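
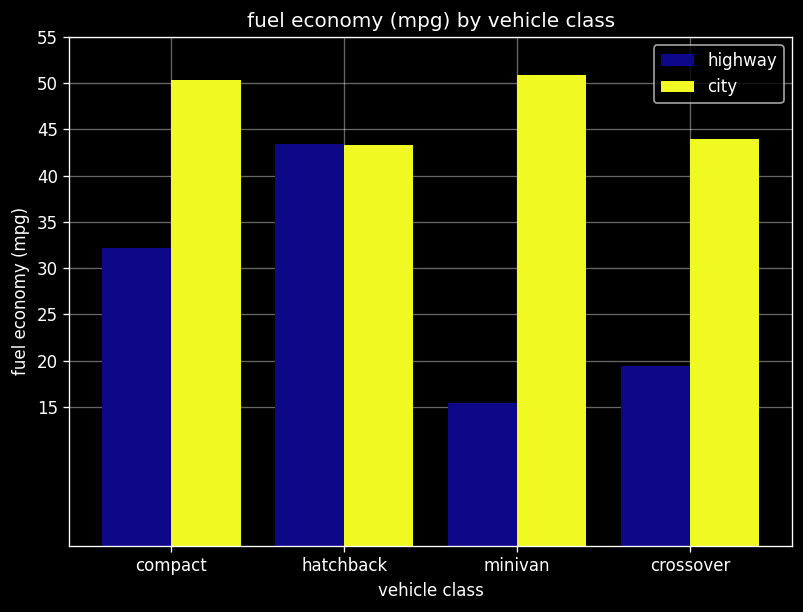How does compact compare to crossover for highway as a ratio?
≈ 1.5×

compact ≈ 30, crossover ≈ 20; 30/20 ≈ 1.5.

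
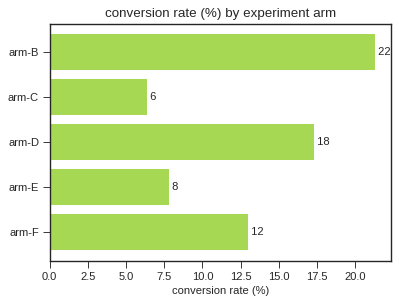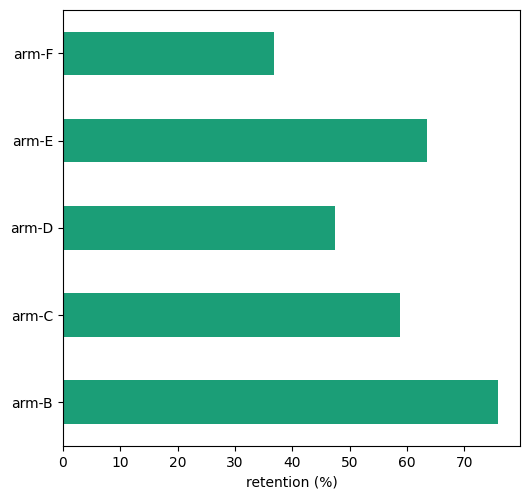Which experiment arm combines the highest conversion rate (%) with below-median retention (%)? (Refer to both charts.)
arm-D

Chart 2 median retention (%) ≈ 60; below-median experiment arms: arm-D, arm-F. Among those, arm-D has the highest conversion rate (%) (≈ 18).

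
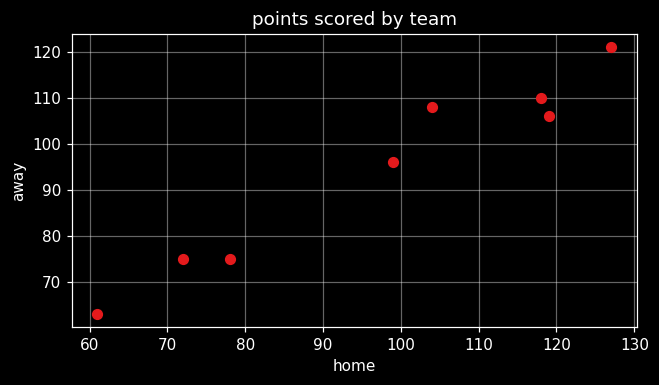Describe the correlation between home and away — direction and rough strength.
positive, strong

Points are positively correlated; strong (|r| ≈ 1.0).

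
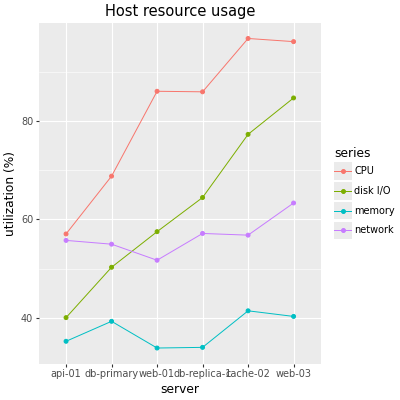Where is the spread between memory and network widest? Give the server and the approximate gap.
db-replica-1: memory ≈ 30, network ≈ 60 → gap ≈ 30. Next-largest (web-03) is only ≈ 20.

db-replica-1, ≈ 30 %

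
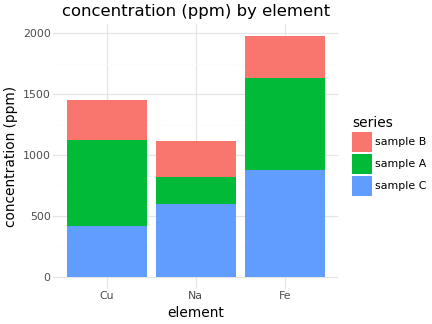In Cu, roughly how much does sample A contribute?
sample A top ≈ 1200, bottom ≈ 400; segment ≈ 800.

≈ 800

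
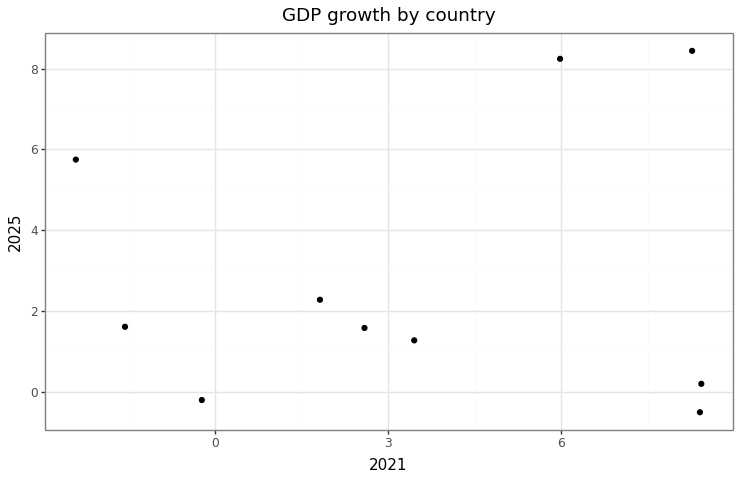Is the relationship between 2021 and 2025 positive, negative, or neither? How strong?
Points are roughly uncorrelated; weak (|r| ≈ 0.1).

no clear correlation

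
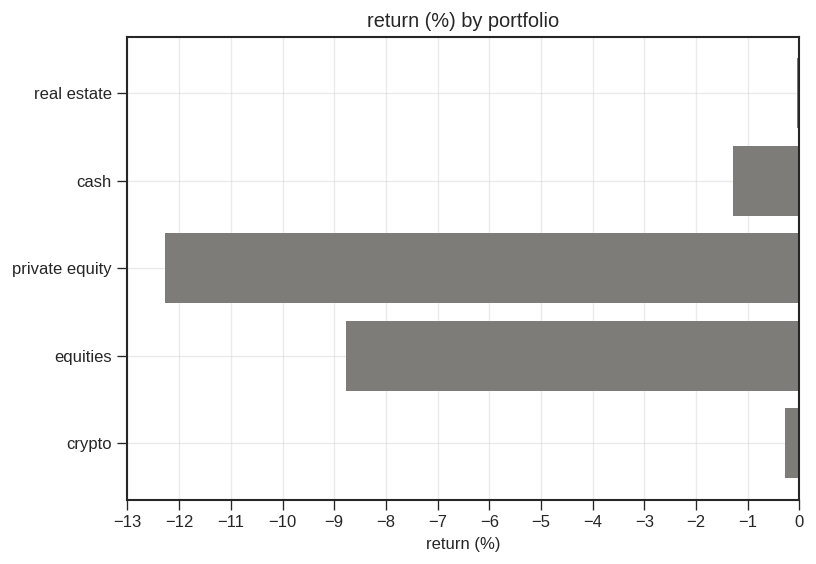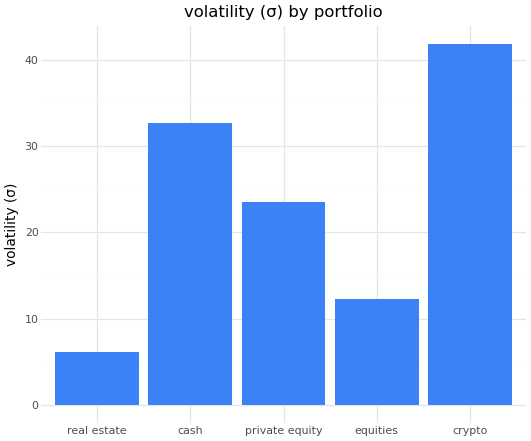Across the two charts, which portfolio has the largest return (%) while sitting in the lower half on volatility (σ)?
Chart 2 median volatility (σ) ≈ 25; below-median portfolios: real estate, equities. Among those, real estate has the highest return (%) (≈ 0).

real estate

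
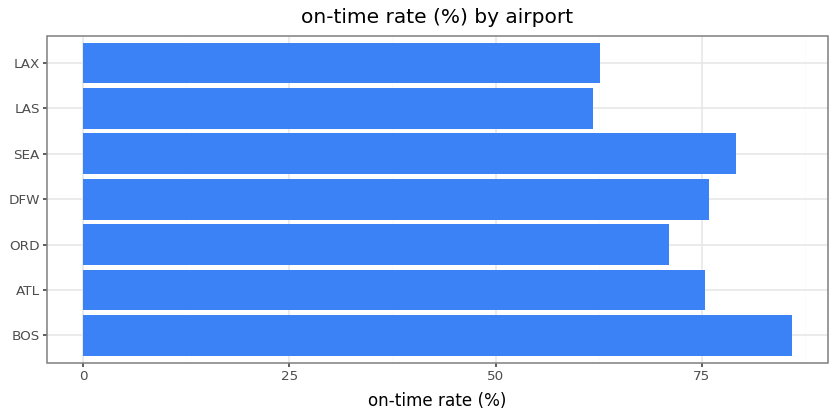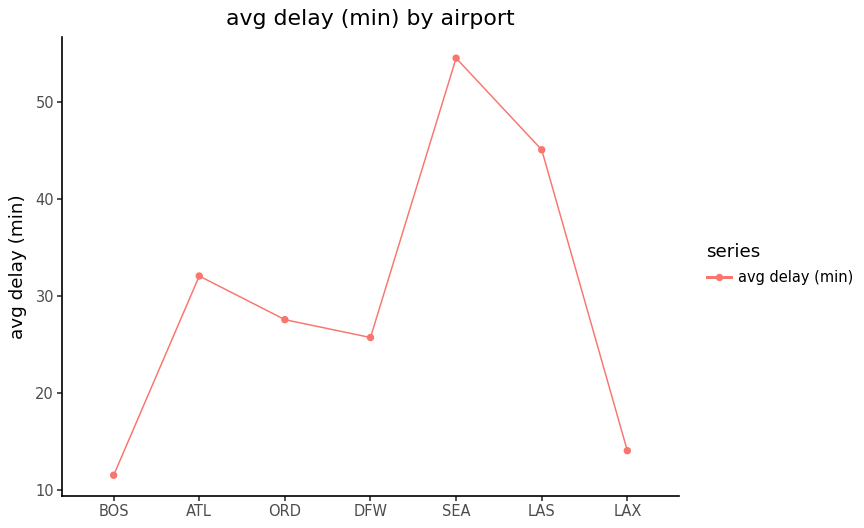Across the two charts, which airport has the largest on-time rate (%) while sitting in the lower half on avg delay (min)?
BOS

Chart 2 median avg delay (min) ≈ 30; below-median airports: BOS, DFW, LAX. Among those, BOS has the highest on-time rate (%) (≈ 90).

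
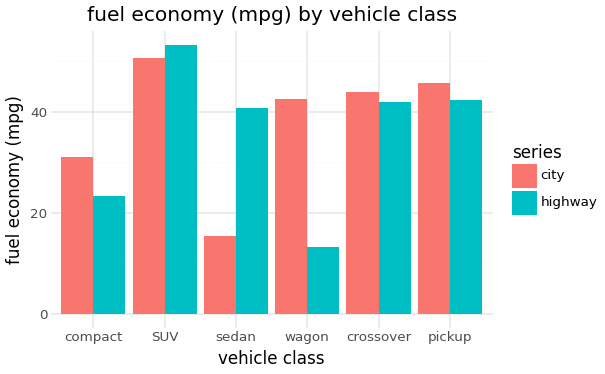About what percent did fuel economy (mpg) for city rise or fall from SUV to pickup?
SUV ≈ 50, pickup ≈ 45; (45 − 50) / 50 ≈ -10%.

≈ -10%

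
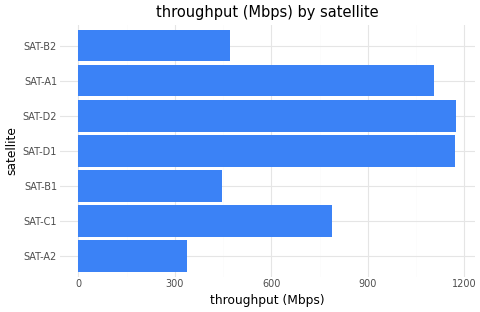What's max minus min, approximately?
Max SAT-D2 ≈ 1200, min SAT-A2 ≈ 300; range ≈ 900.

≈ 900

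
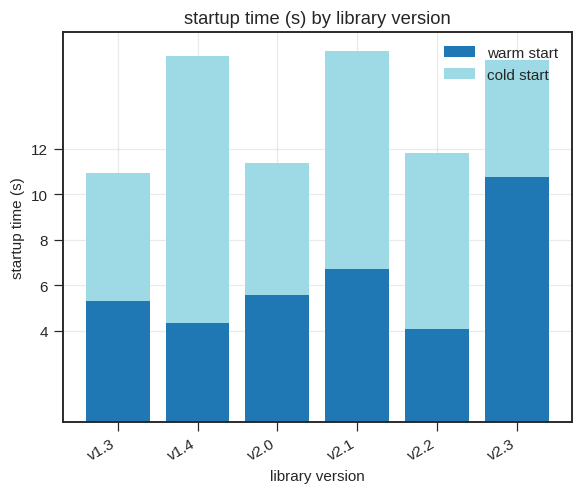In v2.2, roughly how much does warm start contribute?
≈ 4

warm start top ≈ 4, bottom ≈ 0; segment ≈ 4.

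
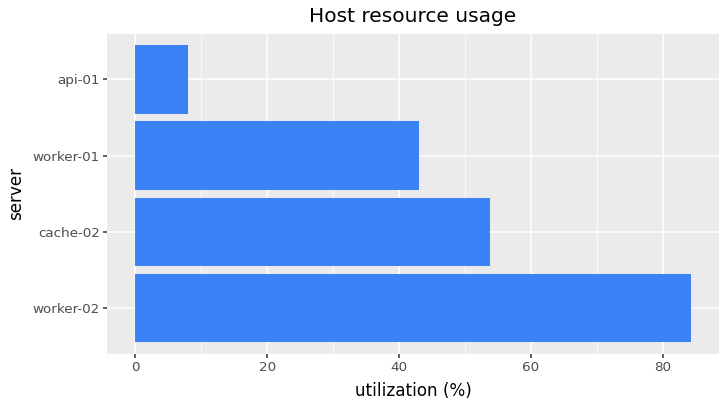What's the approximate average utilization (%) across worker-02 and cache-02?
≈ 65

(80 + 50) / 2 ≈ 65.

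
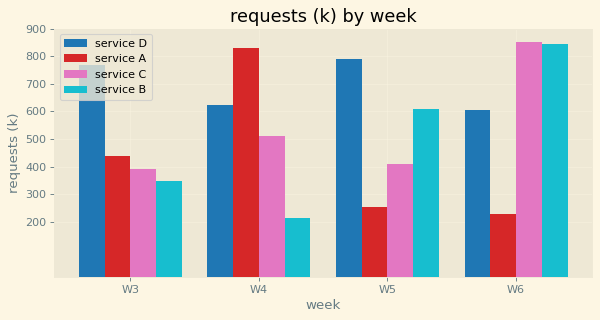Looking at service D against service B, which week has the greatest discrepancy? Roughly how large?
W3, ≈ 500 k

W3: service D ≈ 800, service B ≈ 300 → gap ≈ 500. Next-largest (W4) is only ≈ 400.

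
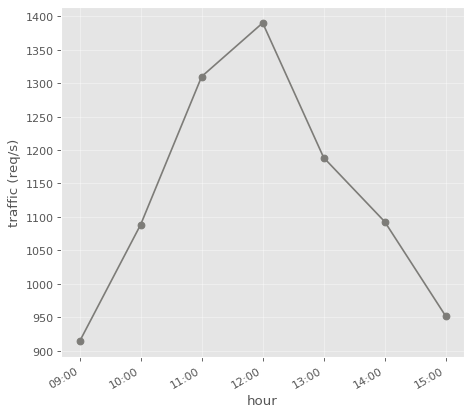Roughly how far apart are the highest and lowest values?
Max 12:00 ≈ 1400, min 09:00 ≈ 900; range ≈ 500.

≈ 500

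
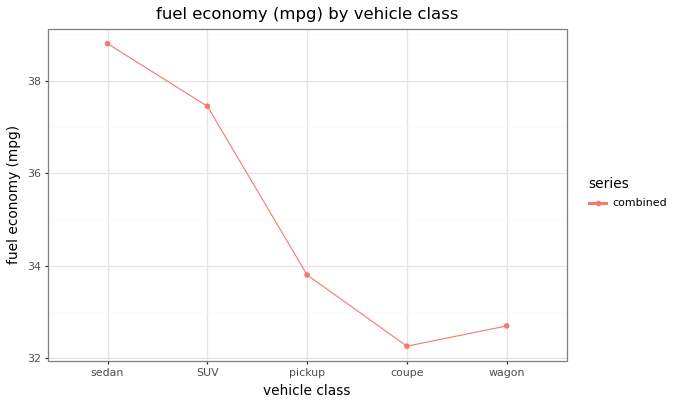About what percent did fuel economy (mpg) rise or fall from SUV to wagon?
SUV ≈ 37, wagon ≈ 33; (33 − 37) / 37 ≈ -10.8%.

≈ -10.8%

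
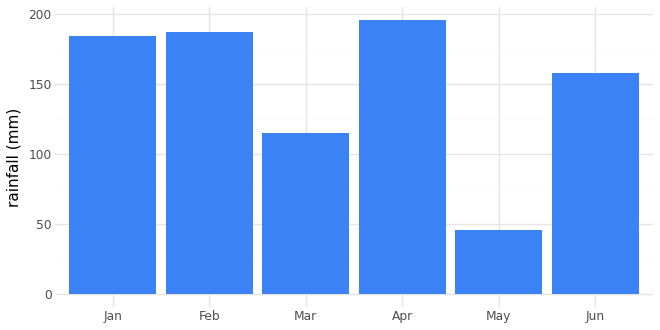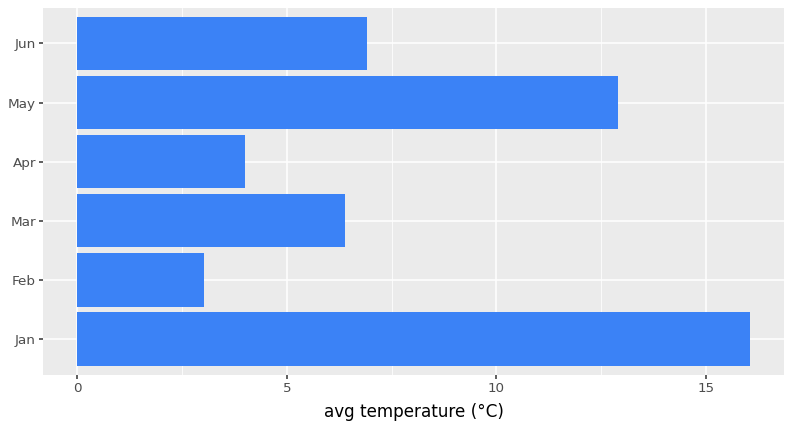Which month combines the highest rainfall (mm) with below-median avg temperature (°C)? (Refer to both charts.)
Apr

Chart 2 median avg temperature (°C) ≈ 6; below-median months: Feb, Mar, Apr. Among those, Apr has the highest rainfall (mm) (≈ 200).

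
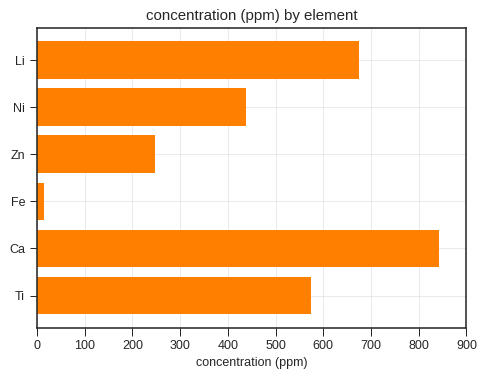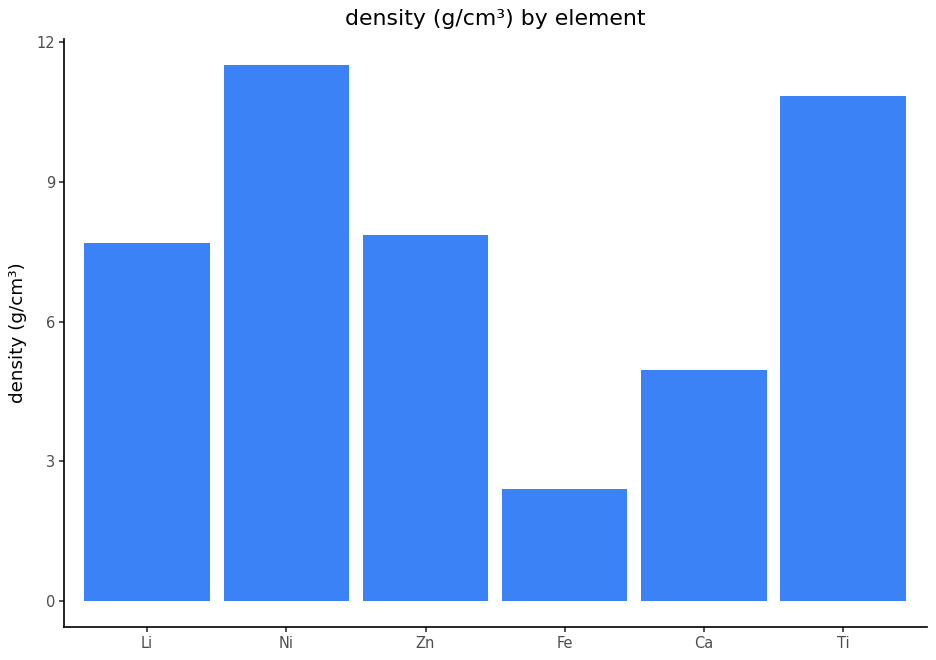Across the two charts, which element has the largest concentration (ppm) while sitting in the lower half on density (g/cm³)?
Ca

Chart 2 median density (g/cm³) ≈ 8; below-median elements: Li, Fe, Ca. Among those, Ca has the highest concentration (ppm) (≈ 800).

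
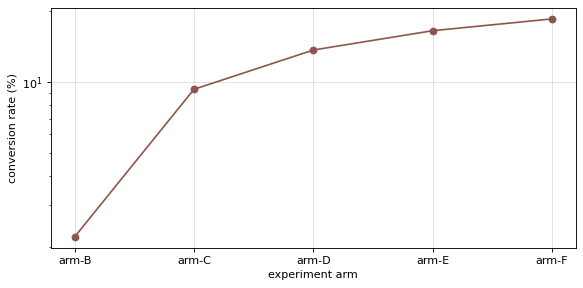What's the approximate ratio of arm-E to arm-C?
arm-E ≈ 16, arm-C ≈ 10; 16/10 ≈ 1.6.

≈ 1.6×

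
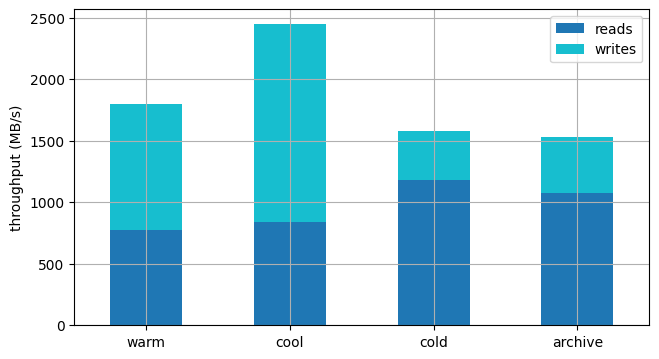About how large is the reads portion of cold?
≈ 1000

reads top ≈ 1000, bottom ≈ 0; segment ≈ 1000.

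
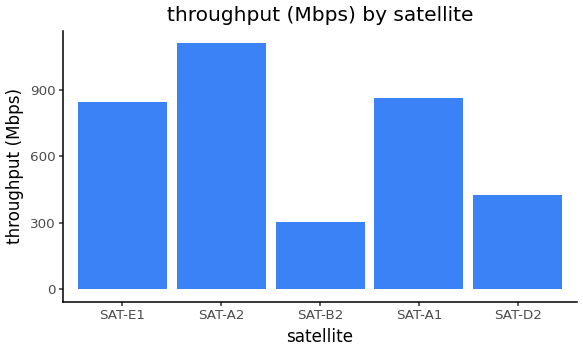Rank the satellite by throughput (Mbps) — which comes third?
SAT-E1

Top 4: SAT-A2 ≈ 1100, SAT-A1 ≈ 900, SAT-E1 ≈ 800, SAT-D2 ≈ 400.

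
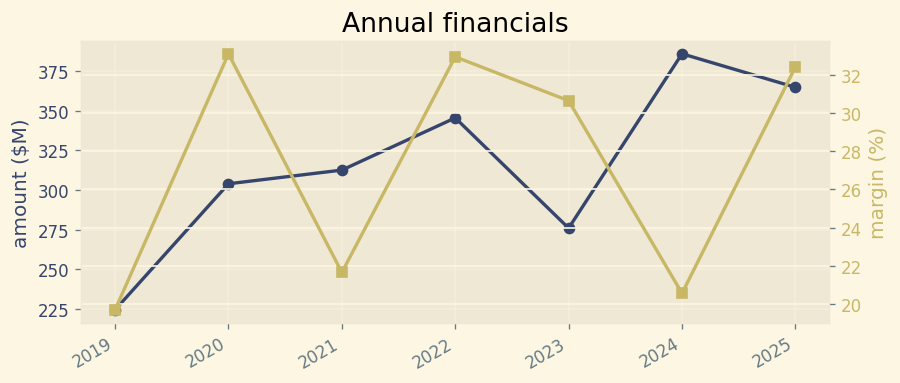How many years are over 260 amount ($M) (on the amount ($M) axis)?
6

Above 260: 2020, 2021, 2022, 2023, 2024, 2025.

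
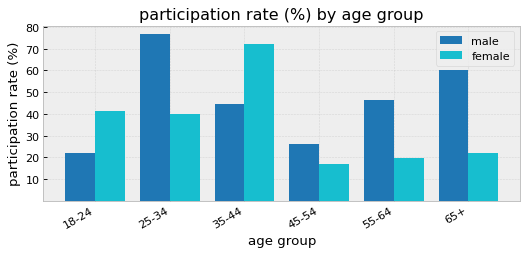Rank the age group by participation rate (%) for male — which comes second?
Top 3 for male: 25-34 ≈ 80, 65+ ≈ 60, 55-64 ≈ 50.

65+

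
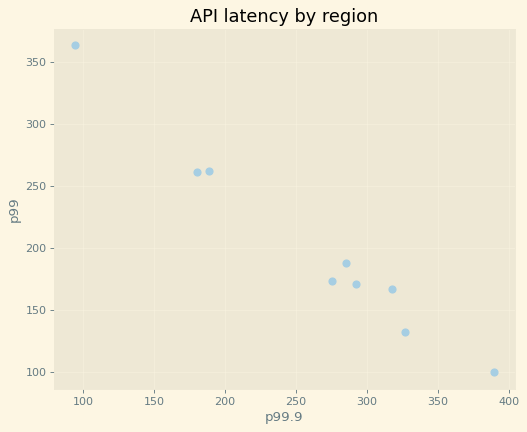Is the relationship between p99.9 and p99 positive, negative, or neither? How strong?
negative, strong

Points are negatively correlated; strong (|r| ≈ 1.0).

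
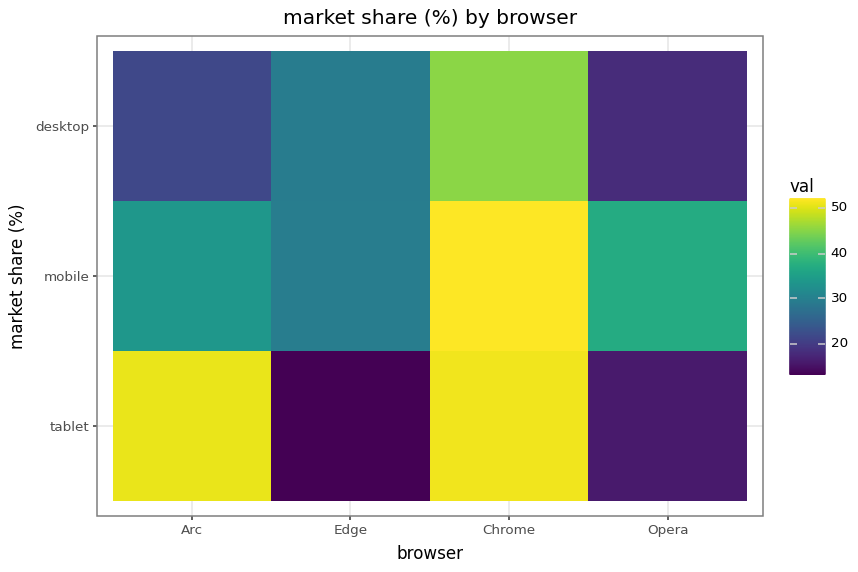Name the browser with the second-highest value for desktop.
Edge

Top 3 for desktop: Chrome ≈ 45, Edge ≈ 30, Arc ≈ 20.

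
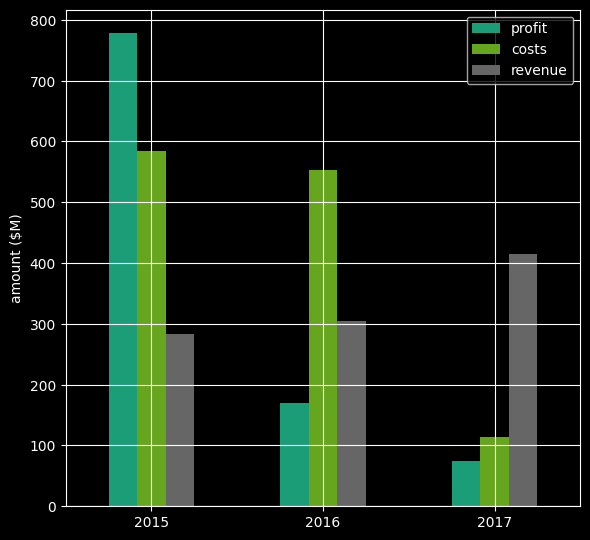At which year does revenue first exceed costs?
2016: revenue ≈ 300 vs costs ≈ 600 (not yet); 2017: revenue ≈ 400 vs costs ≈ 100 (first crossover).

2017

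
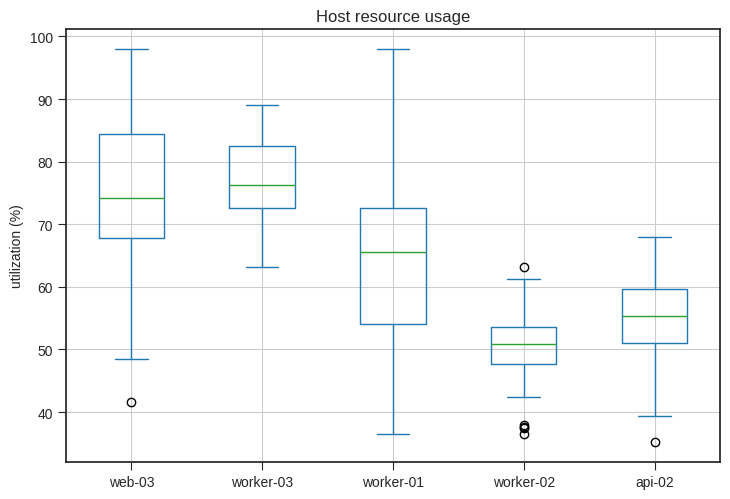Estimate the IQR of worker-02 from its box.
Q3 ≈ 55, Q1 ≈ 50; IQR ≈ 5.

≈ 5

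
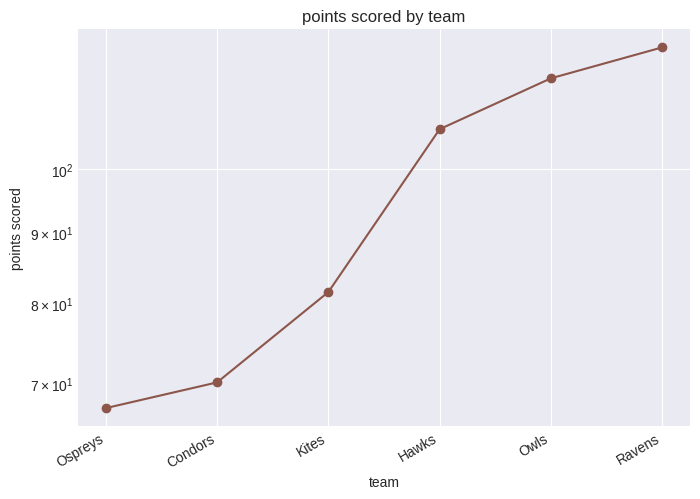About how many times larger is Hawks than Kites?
≈ 1.31×

Hawks ≈ 105, Kites ≈ 80; 105/80 ≈ 1.31.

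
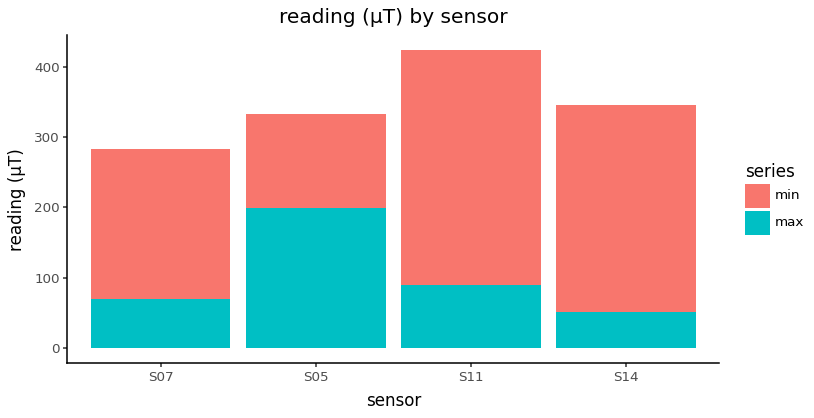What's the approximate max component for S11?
max top ≈ 100, bottom ≈ 0; segment ≈ 100.

≈ 100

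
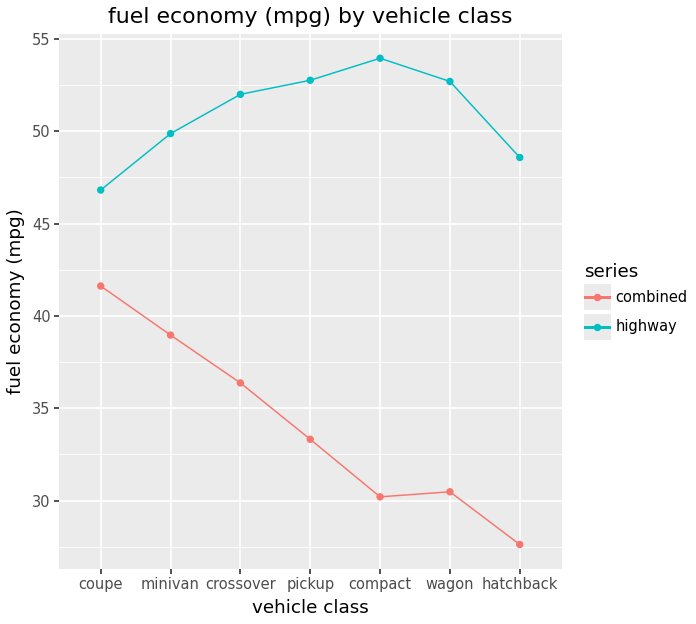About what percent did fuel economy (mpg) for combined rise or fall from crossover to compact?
crossover ≈ 35, compact ≈ 30; (30 − 35) / 35 ≈ -14.3%.

≈ -14.3%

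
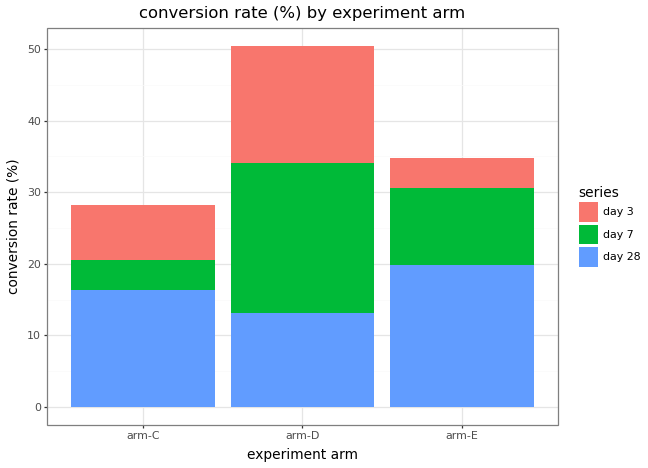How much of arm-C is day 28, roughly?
≈ 15

day 28 top ≈ 15, bottom ≈ 0; segment ≈ 15.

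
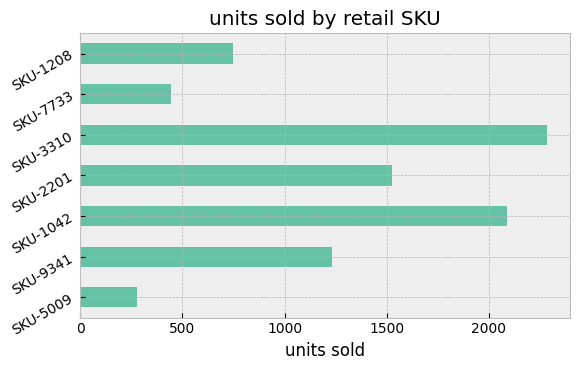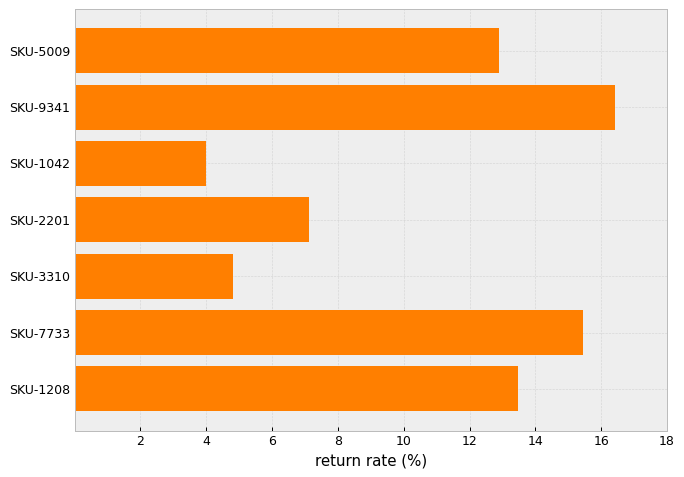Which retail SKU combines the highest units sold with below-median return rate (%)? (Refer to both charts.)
Chart 2 median return rate (%) ≈ 12; below-median retail SKUs: SKU-1042, SKU-2201, SKU-3310. Among those, SKU-3310 has the highest units sold (≈ 2500).

SKU-3310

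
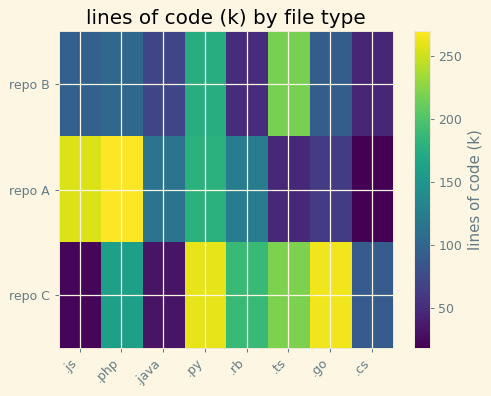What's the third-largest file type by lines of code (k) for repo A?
Top 4 for repo A: .php ≈ 275, .js ≈ 250, .py ≈ 175, .rb ≈ 125.

.py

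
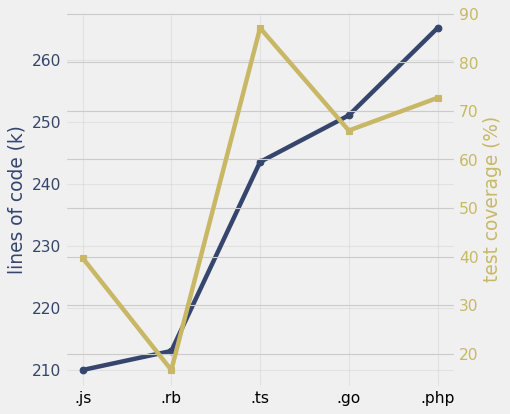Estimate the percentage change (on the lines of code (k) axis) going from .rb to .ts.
.rb ≈ 215, .ts ≈ 245; (245 − 215) / 215 ≈ +14%.

≈ +14%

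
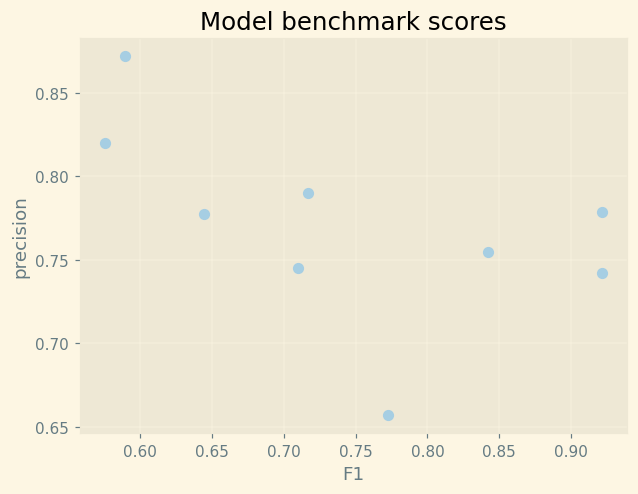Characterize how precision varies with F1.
Points are negatively correlated; moderate (|r| ≈ 0.5).

negative, moderate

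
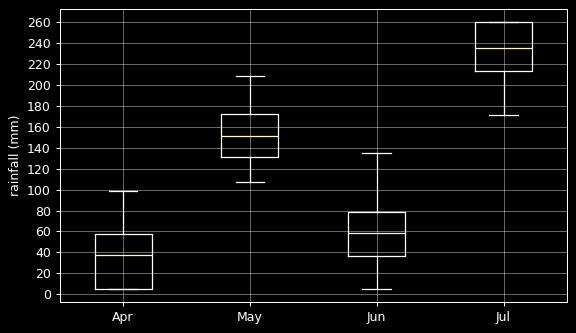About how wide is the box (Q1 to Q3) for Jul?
≈ 40

Q3 ≈ 260, Q1 ≈ 220; IQR ≈ 40.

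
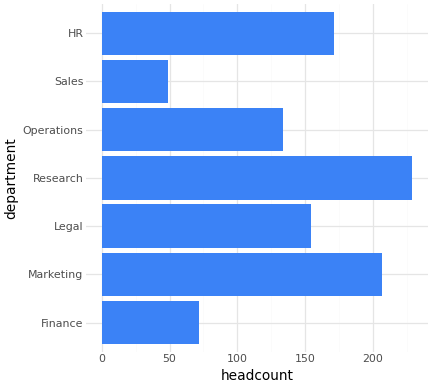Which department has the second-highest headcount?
Top 3: Research ≈ 220, Marketing ≈ 200, HR ≈ 180.

Marketing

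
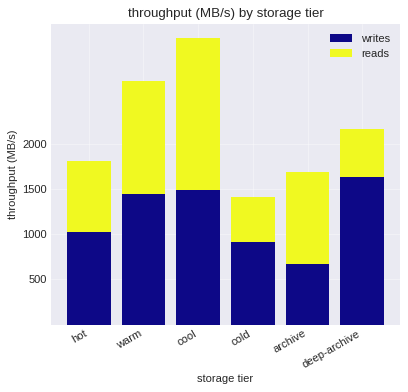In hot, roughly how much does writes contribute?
≈ 1000

writes top ≈ 1000, bottom ≈ 0; segment ≈ 1000.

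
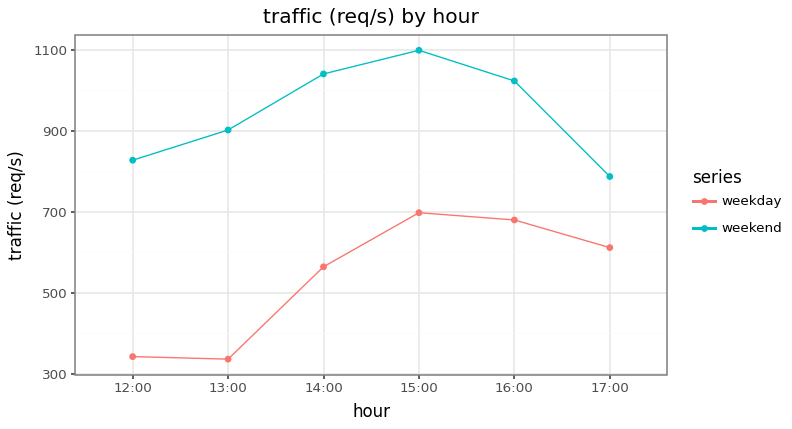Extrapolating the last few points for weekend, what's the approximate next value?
≈ 650

Last three: 1100, 1000, 800 → slope ≈ -150/step → next ≈ 650.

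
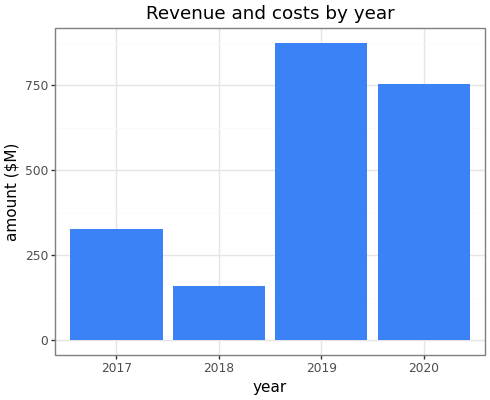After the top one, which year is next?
Top 3: 2019 ≈ 900, 2020 ≈ 800, 2017 ≈ 300.

2020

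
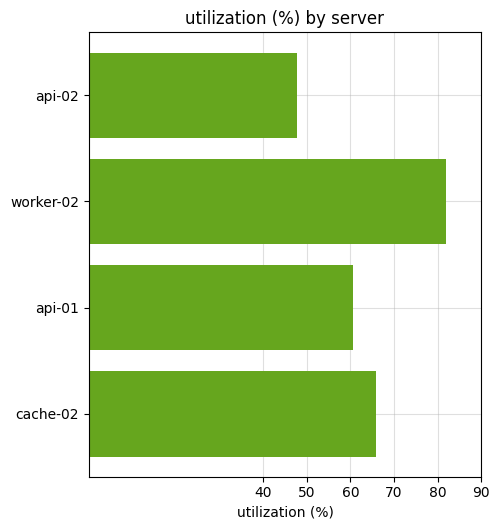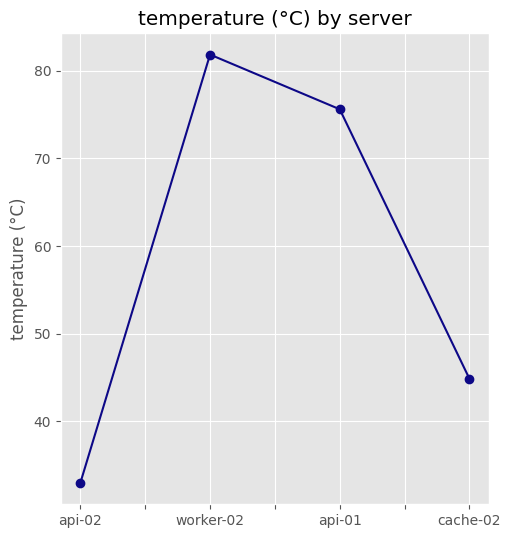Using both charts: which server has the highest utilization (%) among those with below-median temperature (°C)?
Chart 2 median temperature (°C) ≈ 60; below-median servers: api-02, cache-02. Among those, cache-02 has the highest utilization (%) (≈ 70).

cache-02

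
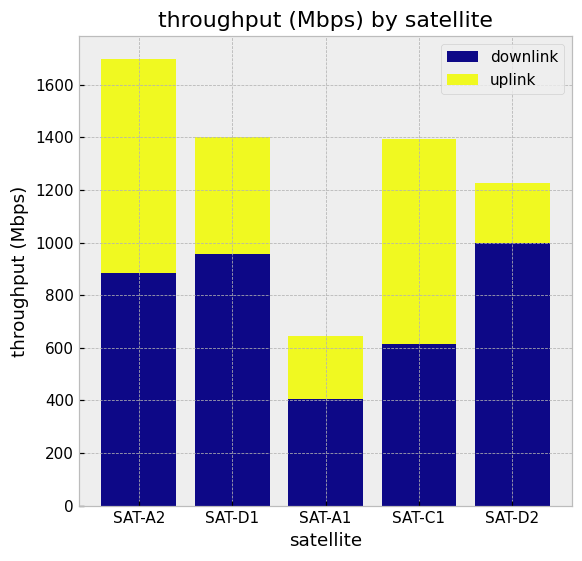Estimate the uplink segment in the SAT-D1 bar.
uplink top ≈ 1400, bottom ≈ 1000; segment ≈ 400.

≈ 400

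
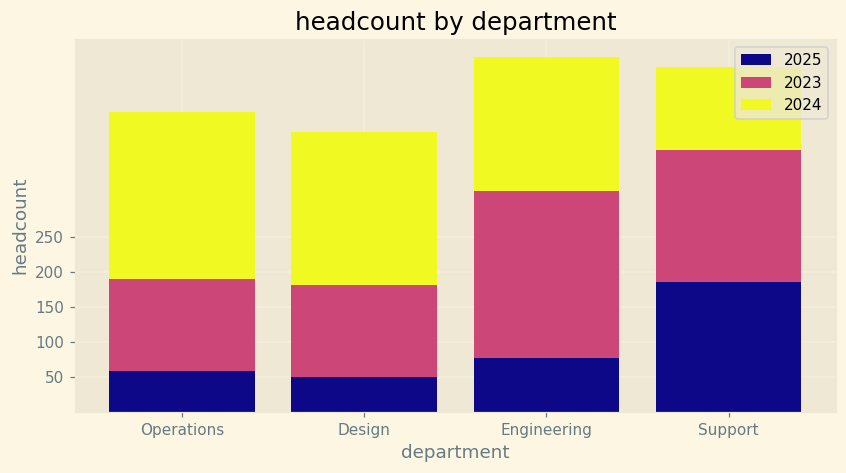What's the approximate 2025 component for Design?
2025 top ≈ 50, bottom ≈ 0; segment ≈ 50.

≈ 50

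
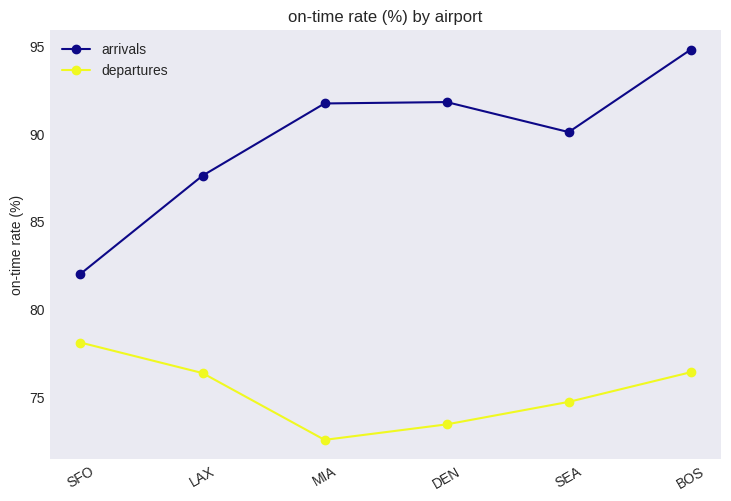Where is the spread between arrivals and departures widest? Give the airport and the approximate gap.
MIA, ≈ 20 %

MIA: arrivals ≈ 92, departures ≈ 72 → gap ≈ 20. Next-largest (BOS) is only ≈ 18.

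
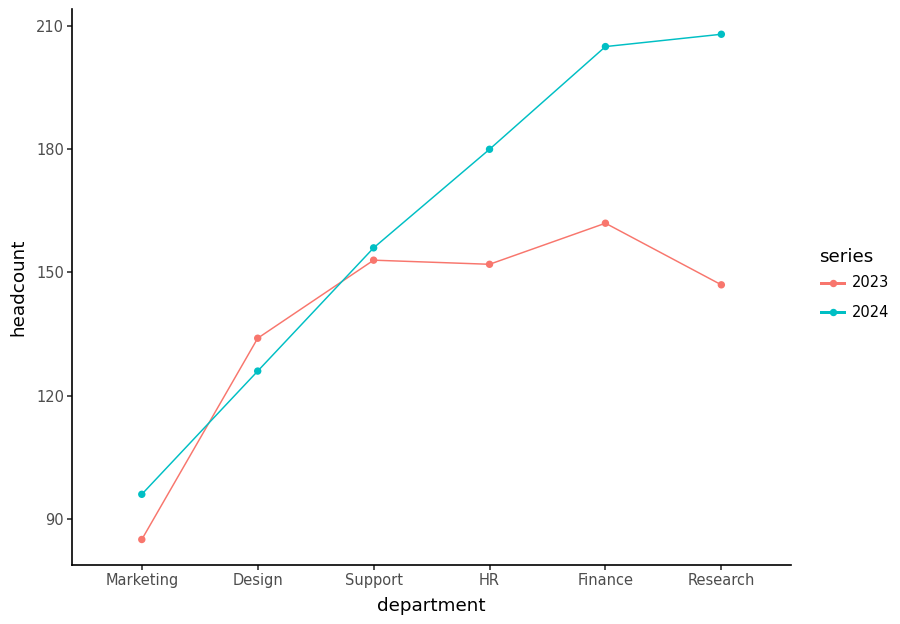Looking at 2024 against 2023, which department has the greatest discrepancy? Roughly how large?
Research, ≈ 60

Research: 2024 ≈ 200, 2023 ≈ 140 → gap ≈ 60. Next-largest (Finance) is only ≈ 40.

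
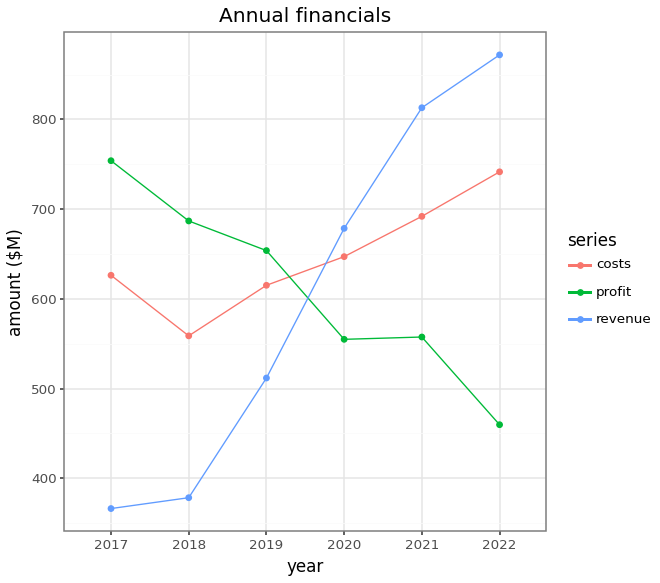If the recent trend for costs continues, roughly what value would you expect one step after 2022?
≈ 800

Last three: 650, 700, 750 → slope ≈ 50/step → next ≈ 800.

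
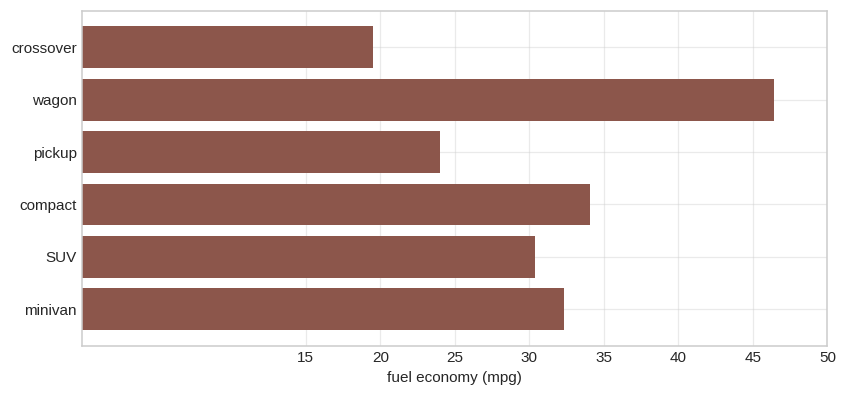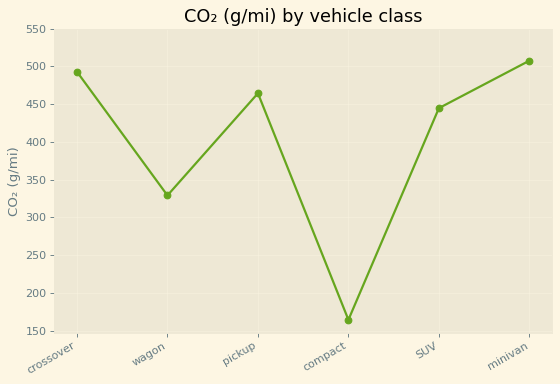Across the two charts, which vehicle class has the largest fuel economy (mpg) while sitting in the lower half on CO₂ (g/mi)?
wagon

Chart 2 median CO₂ (g/mi) ≈ 450; below-median vehicle classes: wagon, compact, SUV. Among those, wagon has the highest fuel economy (mpg) (≈ 45).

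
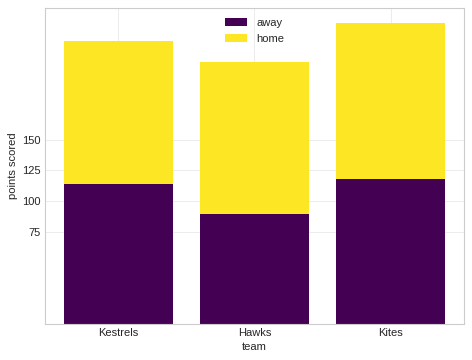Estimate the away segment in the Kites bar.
≈ 125

away top ≈ 125, bottom ≈ 0; segment ≈ 125.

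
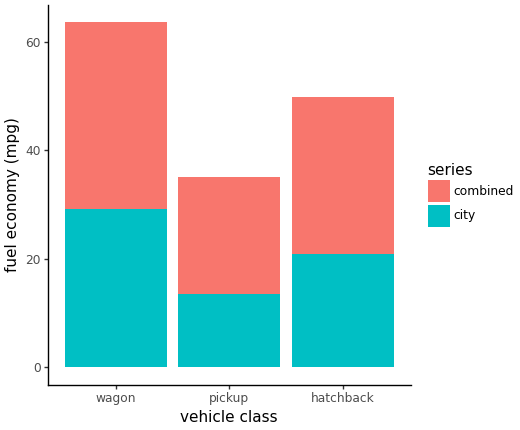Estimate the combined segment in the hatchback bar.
≈ 30

combined top ≈ 50, bottom ≈ 20; segment ≈ 30.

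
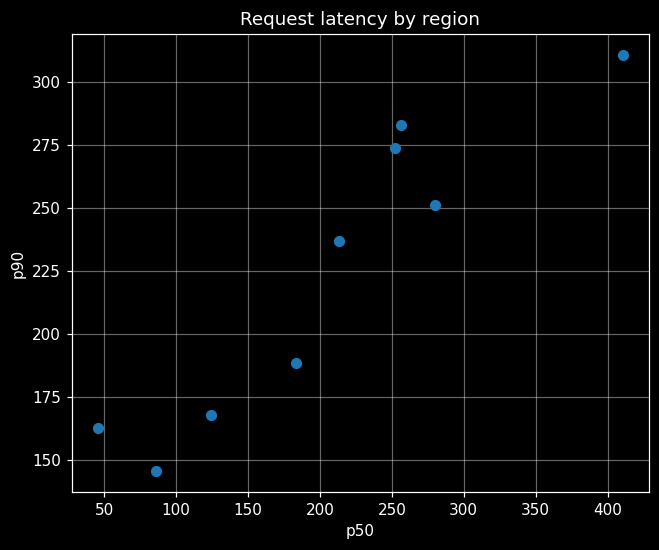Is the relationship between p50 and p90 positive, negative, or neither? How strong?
Points are positively correlated; strong (|r| ≈ 0.9).

positive, strong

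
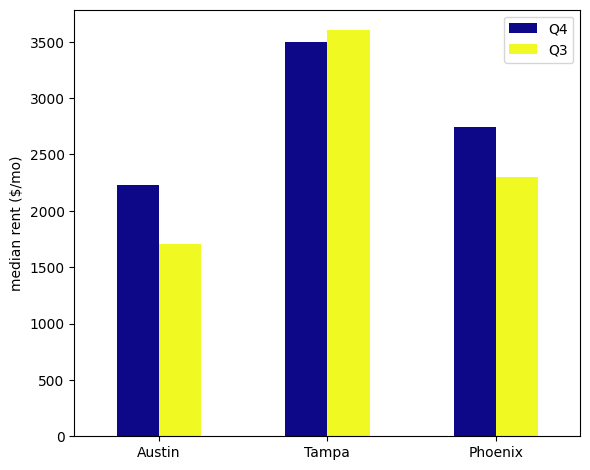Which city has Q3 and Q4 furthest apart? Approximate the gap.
Austin, ≈ 500 $/mo

Austin: Q3 ≈ 1500, Q4 ≈ 2000 → gap ≈ 500. Next-largest (Phoenix) is only ≈ 0.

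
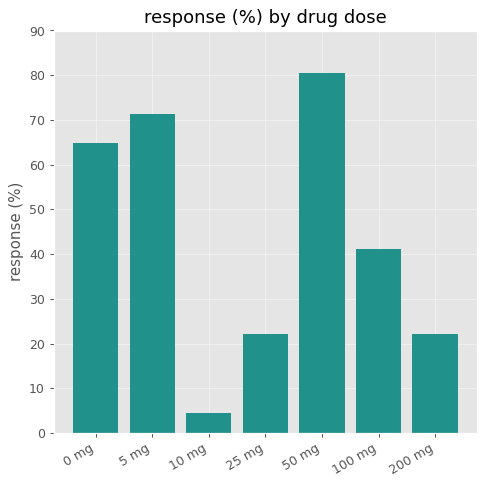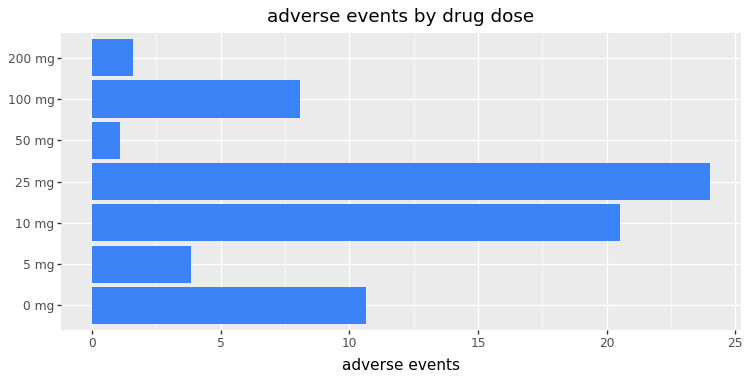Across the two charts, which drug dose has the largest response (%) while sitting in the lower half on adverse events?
Chart 2 median adverse events ≈ 10; below-median drug doses: 5 mg, 50 mg, 200 mg. Among those, 50 mg has the highest response (%) (≈ 80).

50 mg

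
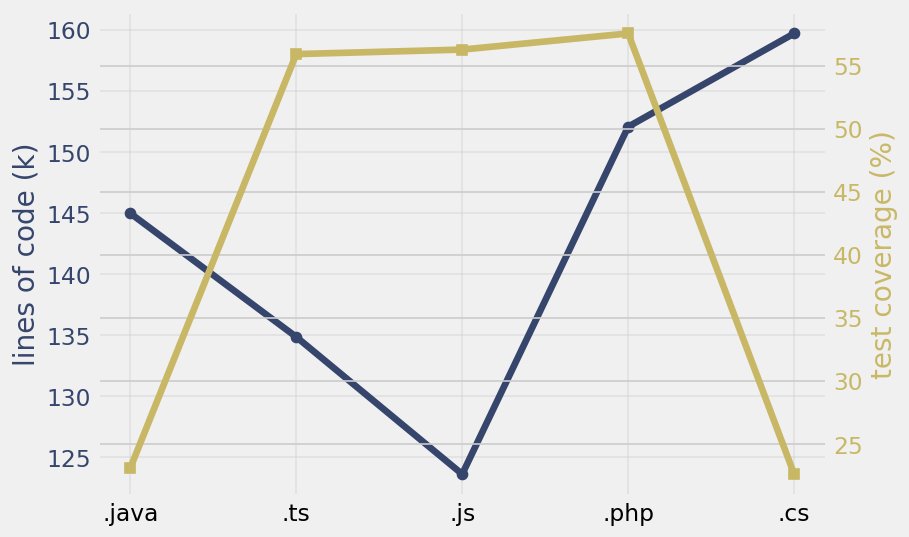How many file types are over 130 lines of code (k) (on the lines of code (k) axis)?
4

Above 130: .java, .ts, .php, .cs.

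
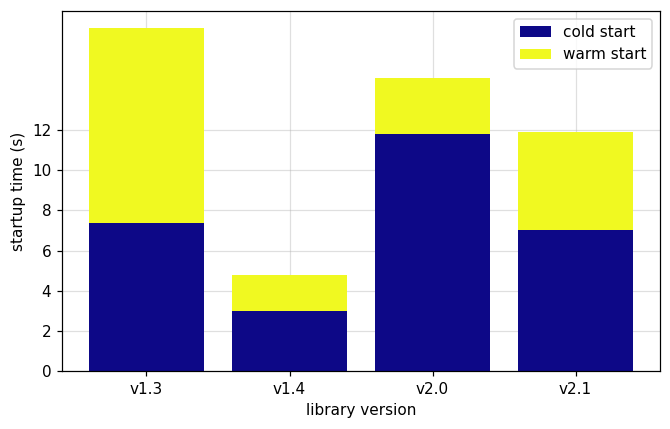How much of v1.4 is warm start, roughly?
warm start top ≈ 4, bottom ≈ 2; segment ≈ 2.

≈ 2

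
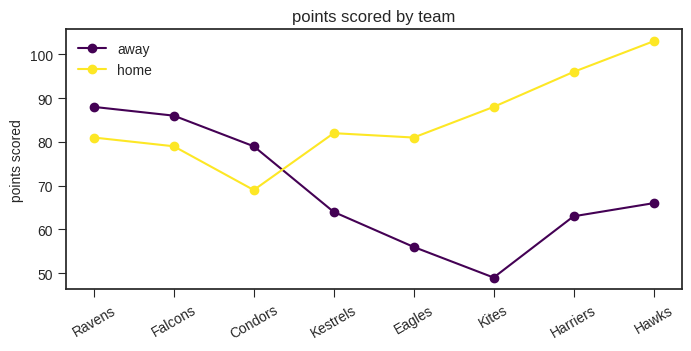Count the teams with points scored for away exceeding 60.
6

Above 60: Ravens, Falcons, Condors, Kestrels, Harriers, Hawks.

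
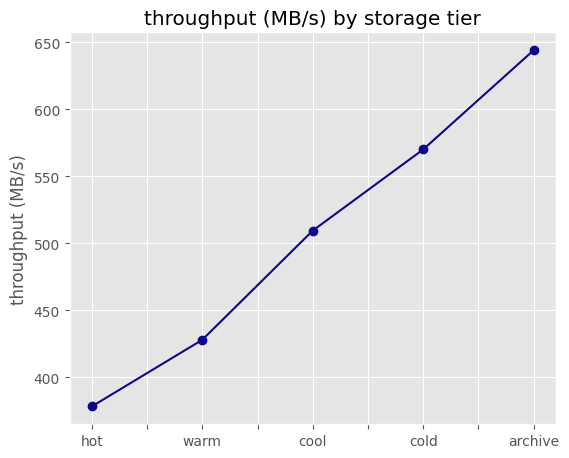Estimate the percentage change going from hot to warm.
≈ +13.3%

hot ≈ 375, warm ≈ 425; (425 − 375) / 375 ≈ +13.3%.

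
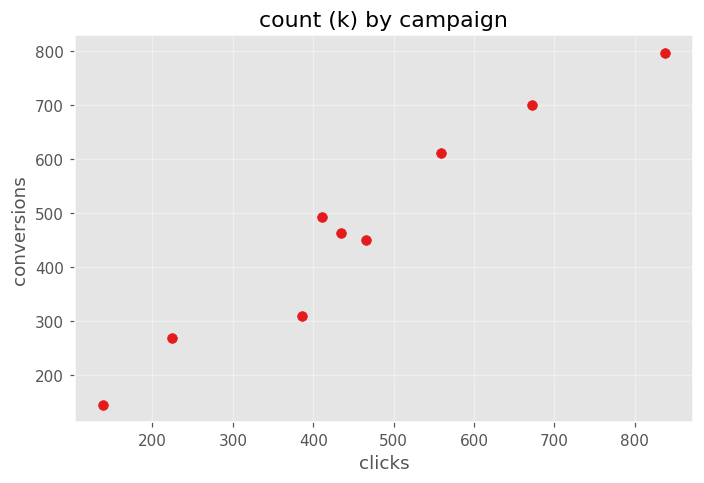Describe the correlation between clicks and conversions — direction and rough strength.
positive, strong

Points are positively correlated; strong (|r| ≈ 1.0).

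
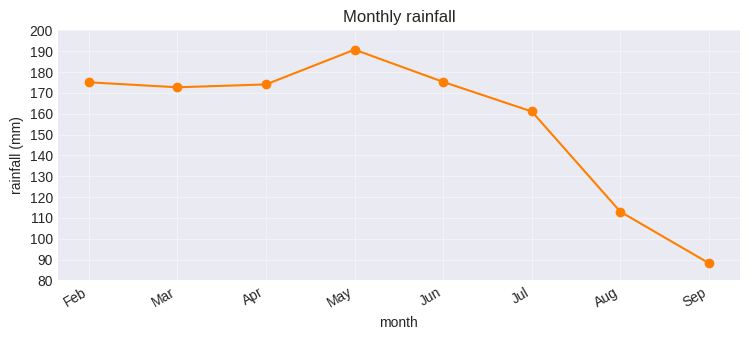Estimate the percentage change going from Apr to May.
≈ +11.8%

Apr ≈ 170, May ≈ 190; (190 − 170) / 170 ≈ +11.8%.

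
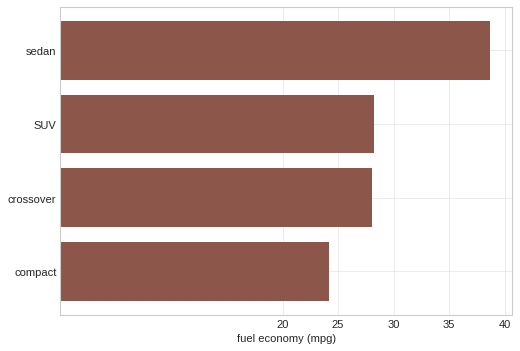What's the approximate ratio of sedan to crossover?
≈ 1.33×

sedan ≈ 40, crossover ≈ 30; 40/30 ≈ 1.33.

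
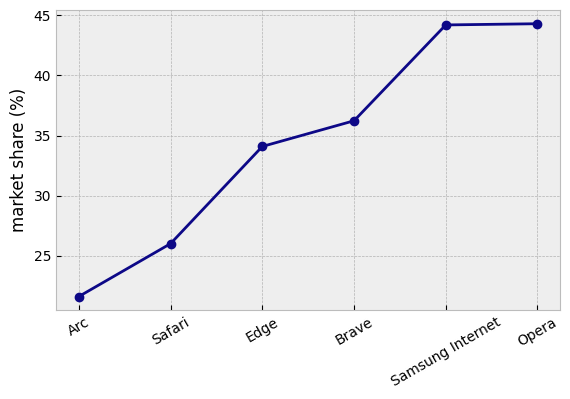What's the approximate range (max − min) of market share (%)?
≈ 22

Max Opera ≈ 44, min Arc ≈ 22; range ≈ 22.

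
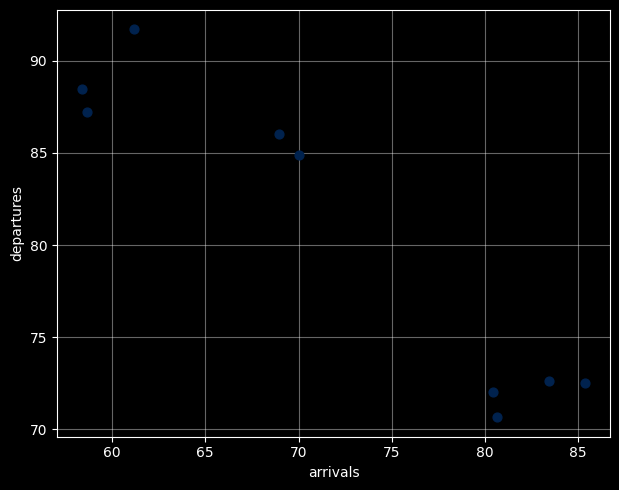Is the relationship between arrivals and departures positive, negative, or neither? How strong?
negative, strong

Points are negatively correlated; strong (|r| ≈ 0.9).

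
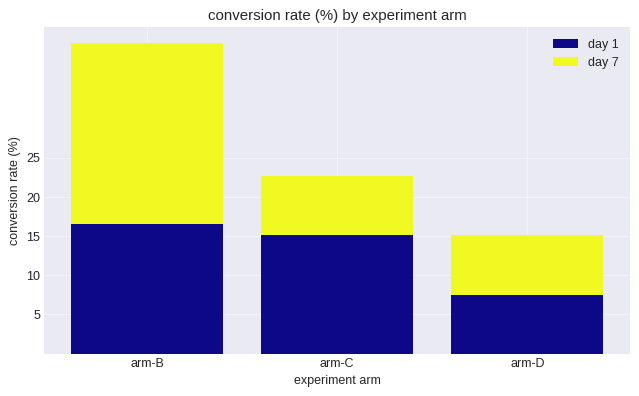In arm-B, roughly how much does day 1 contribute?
day 1 top ≈ 15, bottom ≈ 0; segment ≈ 15.

≈ 15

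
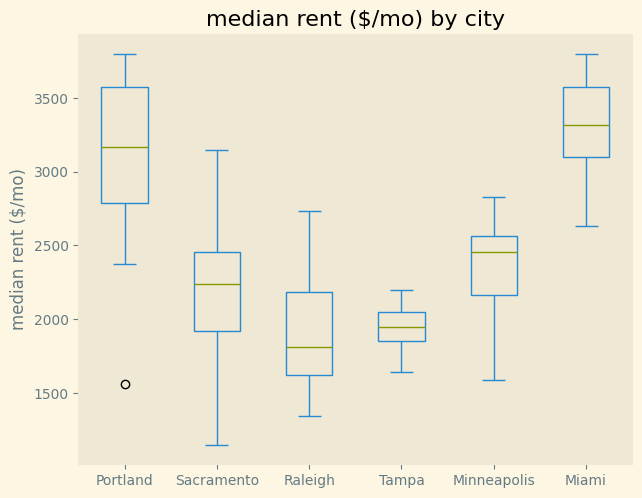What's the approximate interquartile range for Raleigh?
≈ 600

Q3 ≈ 2200, Q1 ≈ 1600; IQR ≈ 600.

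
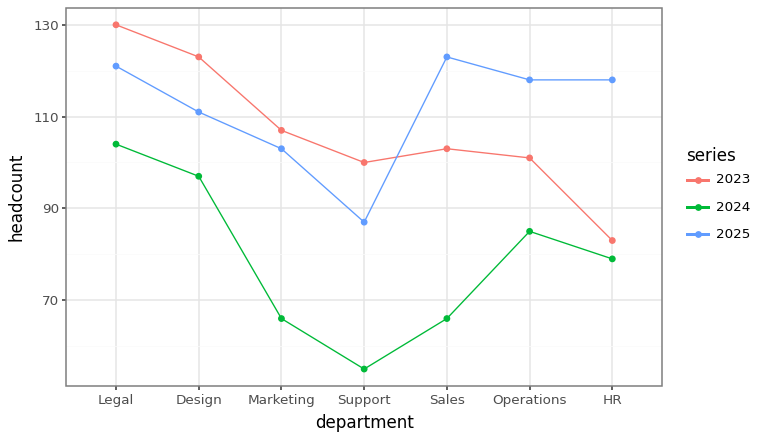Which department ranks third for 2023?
Top 4 for 2023: Legal ≈ 130, Design ≈ 120, Marketing ≈ 110, Sales ≈ 100.

Marketing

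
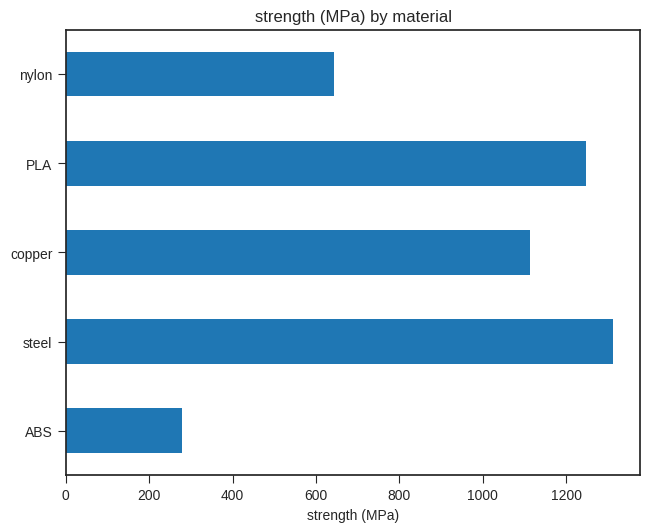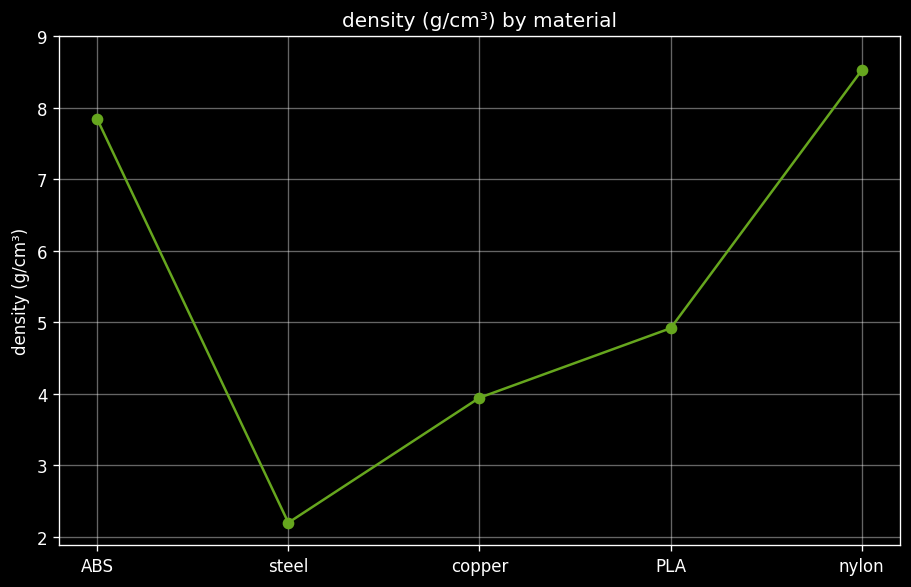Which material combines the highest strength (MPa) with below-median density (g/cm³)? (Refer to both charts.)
Chart 2 median density (g/cm³) ≈ 5; below-median materials: steel, copper. Among those, steel has the highest strength (MPa) (≈ 1400).

steel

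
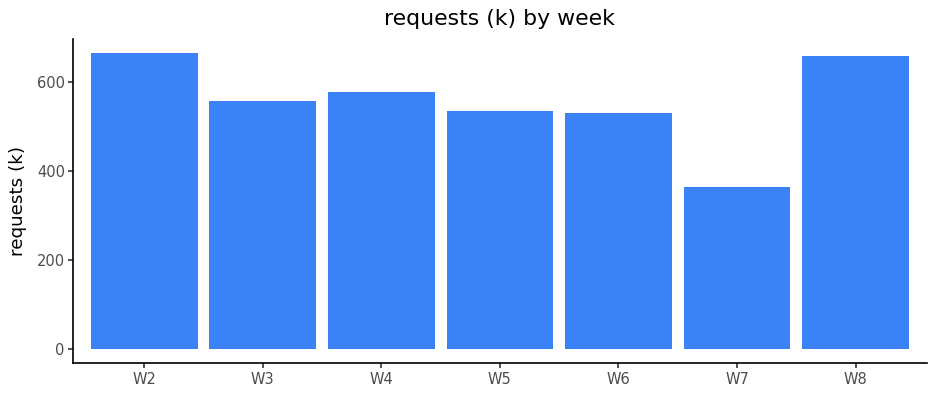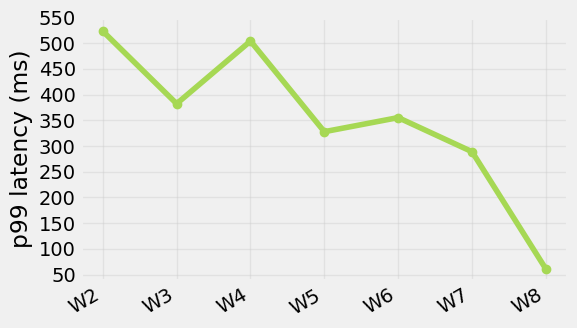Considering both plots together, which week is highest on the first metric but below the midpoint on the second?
Chart 2 median p99 latency (ms) ≈ 350; below-median weeks: W5, W7, W8. Among those, W8 has the highest requests (k) (≈ 700).

W8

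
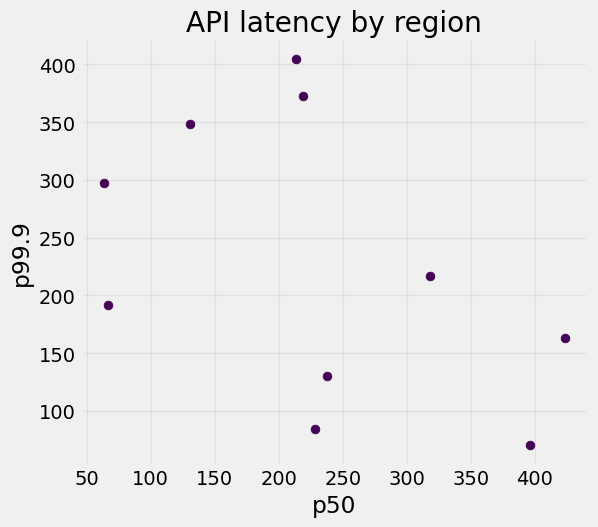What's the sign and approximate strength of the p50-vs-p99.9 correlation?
negative, moderate

Points are negatively correlated; moderate (|r| ≈ 0.5).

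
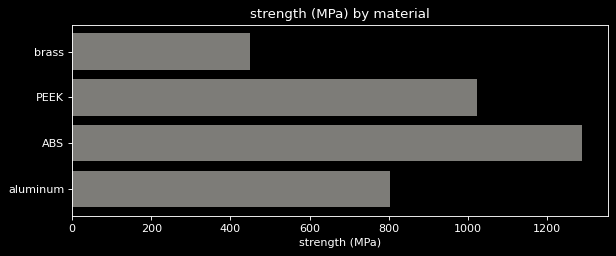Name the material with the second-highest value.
PEEK

Top 3: ABS ≈ 1200, PEEK ≈ 1000, aluminum ≈ 800.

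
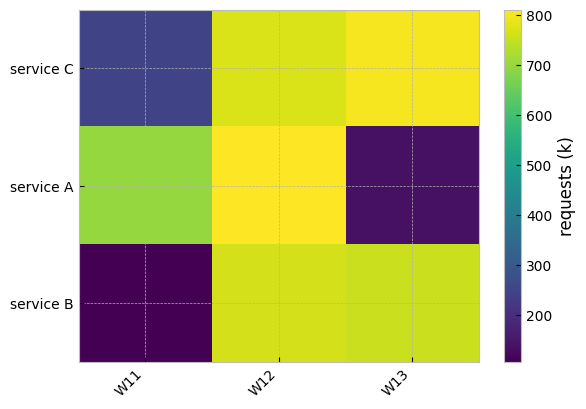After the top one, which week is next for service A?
W11

Top 3 for service A: W12 ≈ 800, W11 ≈ 700, W13 ≈ 100.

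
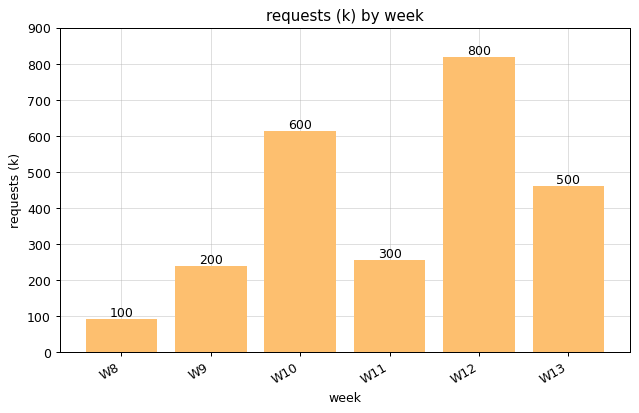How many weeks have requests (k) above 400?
3

Above 400: W10, W12, W13.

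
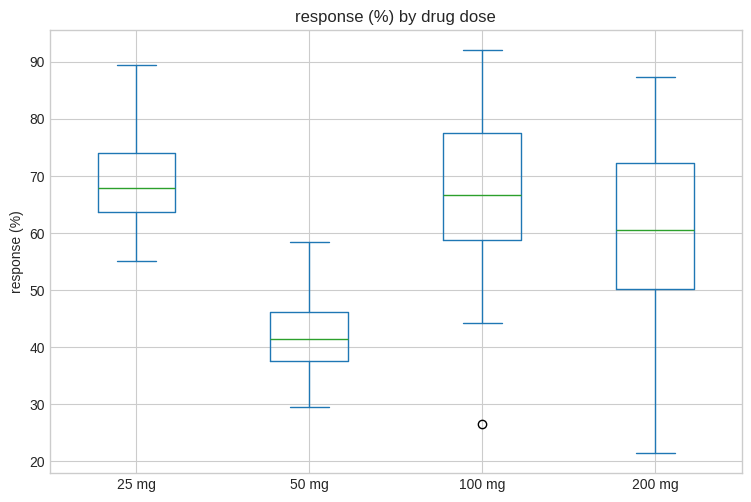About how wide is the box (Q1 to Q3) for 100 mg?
≈ 15

Q3 ≈ 75, Q1 ≈ 60; IQR ≈ 15.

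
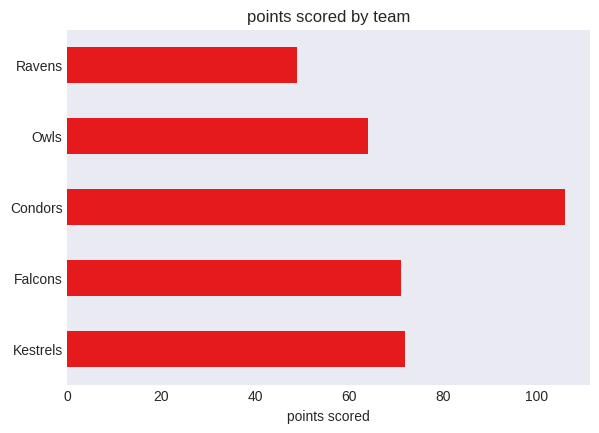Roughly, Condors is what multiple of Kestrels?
Condors ≈ 110, Kestrels ≈ 70; 110/70 ≈ 1.57.

≈ 1.57×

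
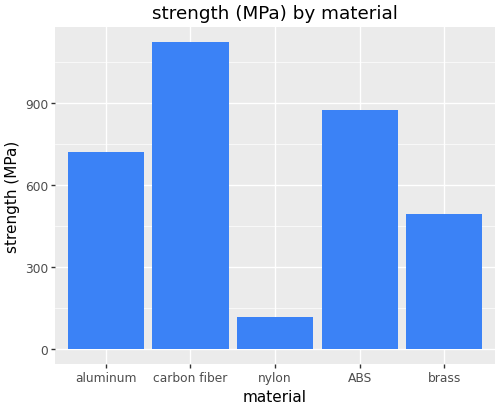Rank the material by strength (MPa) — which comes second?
Top 3: carbon fiber ≈ 1100, ABS ≈ 900, aluminum ≈ 700.

ABS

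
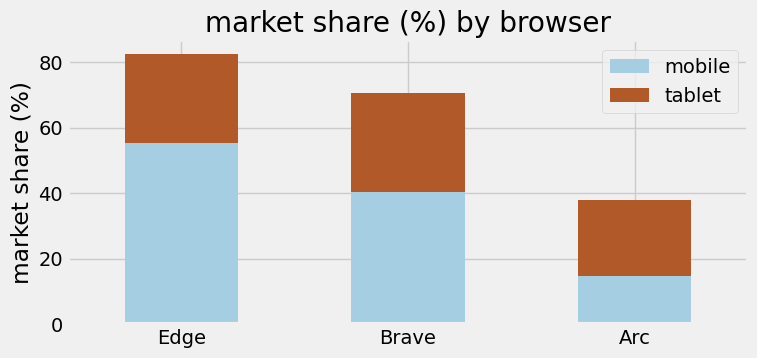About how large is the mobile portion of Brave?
mobile top ≈ 40, bottom ≈ 0; segment ≈ 40.

≈ 40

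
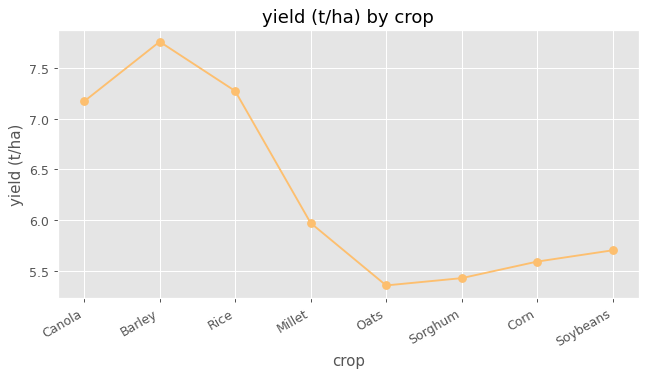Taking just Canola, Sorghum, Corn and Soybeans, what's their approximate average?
≈ 5.88

(7.0 + 5.5 + 5.5 + 5.5) / 4 ≈ 5.88.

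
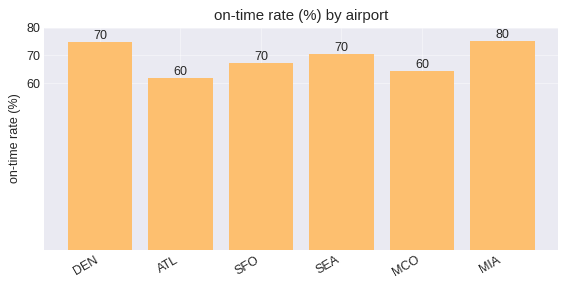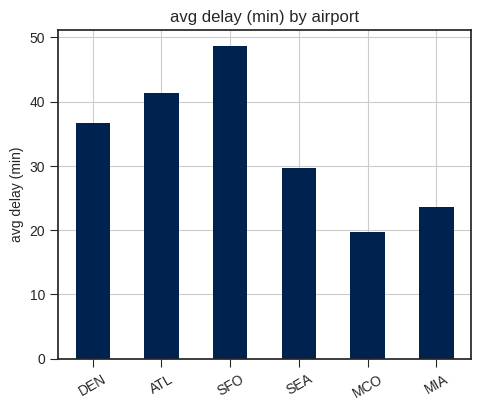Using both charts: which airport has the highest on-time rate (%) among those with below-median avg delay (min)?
MIA

Chart 2 median avg delay (min) ≈ 35; below-median airports: SEA, MCO, MIA. Among those, MIA has the highest on-time rate (%) (≈ 80).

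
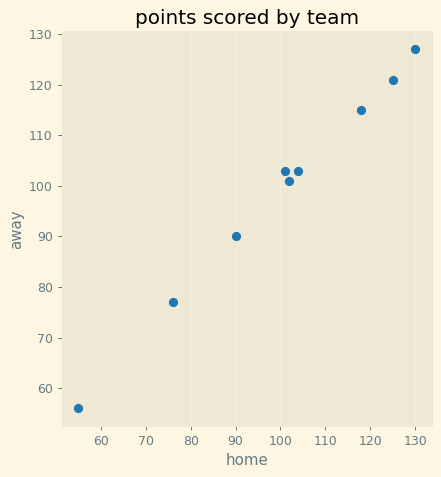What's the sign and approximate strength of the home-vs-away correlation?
positive, strong

Points are positively correlated; strong (|r| ≈ 1.0).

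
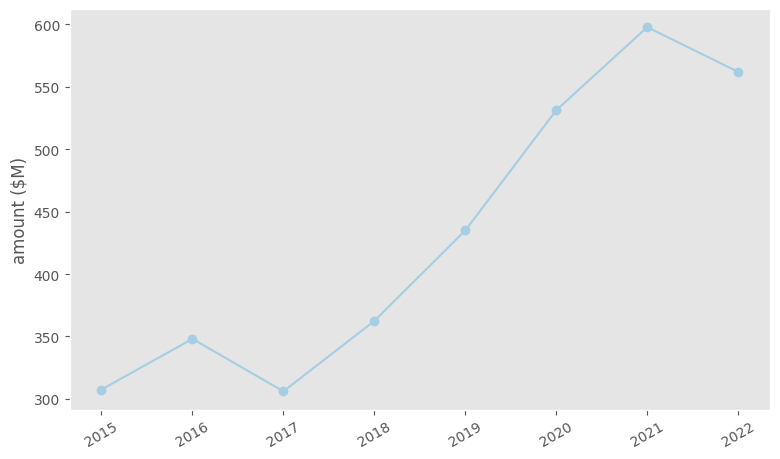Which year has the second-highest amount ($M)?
2022

Top 3: 2021 ≈ 600, 2022 ≈ 550, 2020 ≈ 525.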